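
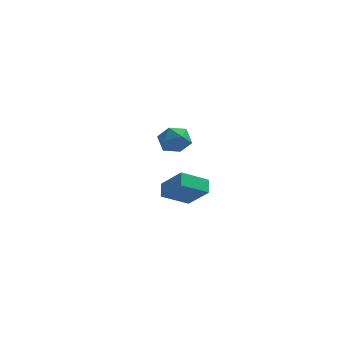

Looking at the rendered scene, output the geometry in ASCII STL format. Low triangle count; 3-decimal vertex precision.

solid 
facet normal -0.740 -0.488 0.463
outer loop
vertex 0.678 2.044 -2.858
vertex 0.522 2.796 -2.315
vertex -0.514 2.685 -4.089
endloop
endfacet
facet normal 0.166 -0.800 -0.577
outer loop
vertex 0.758 3.524 -4.885
vertex 0.678 2.044 -2.858
vertex -0.514 2.685 -4.089
endloop
endfacet
facet normal -0.740 -0.489 0.463
outer loop
vertex -0.514 2.685 -4.089
vertex 0.522 2.796 -2.315
vertex -0.671 3.436 -3.547
endloop
endfacet
facet normal -0.652 0.350 -0.673
outer loop
vertex -0.671 3.436 -3.547
vertex 0.758 3.524 -4.885
vertex -0.514 2.685 -4.089
endloop
endfacet
facet normal 0.652 -0.350 0.672
outer loop
vertex 0.678 2.044 -2.858
vertex 1.794 3.635 -3.111
vertex 0.522 2.796 -2.315
endloop
endfacet
facet normal 0.167 -0.799 -0.577
outer loop
vertex 1.951 2.884 -3.653
vertex 0.678 2.044 -2.858
vertex 0.758 3.524 -4.885
endloop
endfacet
facet normal 0.651 -0.350 0.673
outer loop
vertex 1.951 2.884 -3.653
vertex 1.794 3.635 -3.111
vertex 0.678 2.044 -2.858
endloop
endfacet
facet normal -0.167 0.800 0.577
outer loop
vertex 0.522 2.796 -2.315
vertex 1.794 3.635 -3.111
vertex -0.671 3.436 -3.547
endloop
endfacet
facet normal -0.652 0.351 -0.673
outer loop
vertex 0.602 4.276 -4.342
vertex 0.758 3.524 -4.885
vertex -0.671 3.436 -3.547
endloop
endfacet
facet normal -0.167 0.799 0.578
outer loop
vertex -0.671 3.436 -3.547
vertex 1.794 3.635 -3.111
vertex 0.602 4.276 -4.342
endloop
endfacet
facet normal 0.740 0.488 -0.463
outer loop
vertex 0.602 4.276 -4.342
vertex 1.951 2.884 -3.653
vertex 0.758 3.524 -4.885
endloop
endfacet
facet normal 0.740 0.488 -0.462
outer loop
vertex 1.794 3.635 -3.111
vertex 1.951 2.884 -3.653
vertex 0.602 4.276 -4.342
endloop
endfacet
facet normal 0.348 -0.131 0.929
outer loop
vertex 1.903 -2.637 3.178
vertex 1.171 -3.106 3.386
vertex 1.891 -3.522 3.058
endloop
endfacet
facet normal 0.884 -0.074 0.461
outer loop
vertex 1.903 -2.637 3.178
vertex 1.891 -3.522 3.058
vertex 2.258 -2.992 2.439
endloop
endfacet
facet normal 0.822 0.554 0.129
outer loop
vertex 1.903 -2.637 3.178
vertex 2.258 -2.992 2.439
vertex 1.766 -2.249 2.384
endloop
endfacet
facet normal 0.248 0.887 0.390
outer loop
vertex 1.903 -2.637 3.178
vertex 1.766 -2.249 2.384
vertex 1.094 -2.319 2.97
endloop
endfacet
facet normal -0.045 0.463 0.885
outer loop
vertex 1.903 -2.637 3.178
vertex 1.094 -2.319 2.97
vertex 1.171 -3.106 3.386
endloop
endfacet
facet normal 0.807 -0.590 -0.027
outer loop
vertex 2.258 -2.992 2.439
vertex 1.891 -3.522 3.058
vertex 1.746 -3.681 2.19
endloop
endfacet
facet normal -0.061 -0.681 0.730
outer loop
vertex 1.891 -3.522 3.058
vertex 1.171 -3.106 3.386
vertex 1.074 -3.751 2.776
endloop
endfacet
facet normal -0.698 0.280 0.659
outer loop
vertex 1.171 -3.106 3.386
vertex 1.094 -2.319 2.97
vertex 0.582 -3.008 2.721
endloop
endfacet
facet normal -0.222 0.965 -0.140
outer loop
vertex 1.094 -2.319 2.97
vertex 1.766 -2.249 2.384
vertex 0.949 -2.478 2.102
endloop
endfacet
facet normal 0.707 0.427 -0.564
outer loop
vertex 1.766 -2.249 2.384
vertex 2.258 -2.992 2.439
vertex 1.669 -2.894 1.774
endloop
endfacet
facet normal -0.248 -0.887 -0.390
outer loop
vertex 0.937 -3.363 1.982
vertex 1.746 -3.681 2.19
vertex 1.074 -3.751 2.776
endloop
endfacet
facet normal -0.822 -0.554 -0.129
outer loop
vertex 0.937 -3.363 1.982
vertex 1.074 -3.751 2.776
vertex 0.582 -3.008 2.721
endloop
endfacet
facet normal -0.884 0.074 -0.461
outer loop
vertex 0.937 -3.363 1.982
vertex 0.582 -3.008 2.721
vertex 0.949 -2.478 2.102
endloop
endfacet
facet normal -0.348 0.131 -0.929
outer loop
vertex 0.937 -3.363 1.982
vertex 0.949 -2.478 2.102
vertex 1.669 -2.894 1.774
endloop
endfacet
facet normal 0.045 -0.463 -0.885
outer loop
vertex 0.937 -3.363 1.982
vertex 1.669 -2.894 1.774
vertex 1.746 -3.681 2.19
endloop
endfacet
facet normal 0.222 -0.965 0.140
outer loop
vertex 1.074 -3.751 2.776
vertex 1.746 -3.681 2.19
vertex 1.891 -3.522 3.058
endloop
endfacet
facet normal -0.707 -0.427 0.564
outer loop
vertex 0.582 -3.008 2.721
vertex 1.074 -3.751 2.776
vertex 1.171 -3.106 3.386
endloop
endfacet
facet normal -0.807 0.590 0.027
outer loop
vertex 0.949 -2.478 2.102
vertex 0.582 -3.008 2.721
vertex 1.094 -2.319 2.97
endloop
endfacet
facet normal 0.061 0.681 -0.730
outer loop
vertex 1.669 -2.894 1.774
vertex 0.949 -2.478 2.102
vertex 1.766 -2.249 2.384
endloop
endfacet
facet normal 0.698 -0.280 -0.659
outer loop
vertex 1.746 -3.681 2.19
vertex 1.669 -2.894 1.774
vertex 2.258 -2.992 2.439
endloop
endfacet

endsolid


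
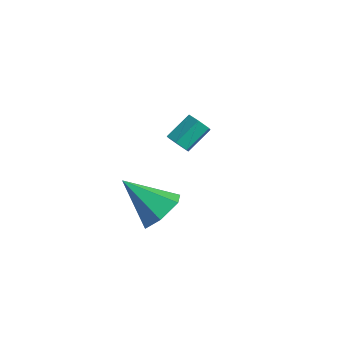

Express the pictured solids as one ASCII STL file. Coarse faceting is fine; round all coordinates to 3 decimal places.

solid 
facet normal -0.067 -0.802 -0.593
outer loop
vertex -0.585 1.862 -4.415
vertex -0.895 1.595 -4.019
vertex -1.153 1.911 -4.417
endloop
endfacet
facet normal 0.054 0.591 -0.805
outer loop
vertex -0.585 1.862 -4.415
vertex -1.153 1.911 -4.417
vertex -0.495 2.912 -3.638
endloop
endfacet
facet normal 0.053 0.591 -0.805
outer loop
vertex -0.495 2.912 -3.638
vertex -1.153 1.911 -4.417
vertex -1.063 2.962 -3.639
endloop
endfacet
facet normal 0.070 0.802 0.594
outer loop
vertex -0.495 2.912 -3.638
vertex -1.063 2.962 -3.639
vertex -0.805 2.645 -3.241
endloop
endfacet
facet normal -0.068 -0.802 -0.593
outer loop
vertex -1.153 1.911 -4.417
vertex -0.895 1.595 -4.019
vertex -1.463 1.644 -4.02
endloop
endfacet
facet normal -0.836 0.371 -0.404
outer loop
vertex -1.153 1.911 -4.417
vertex -1.463 1.644 -4.02
vertex -1.063 2.962 -3.639
endloop
endfacet
facet normal -0.836 0.371 -0.404
outer loop
vertex -1.063 2.962 -3.639
vertex -1.463 1.644 -4.02
vertex -1.373 2.695 -3.242
endloop
endfacet
facet normal 0.070 0.802 0.594
outer loop
vertex -1.063 2.962 -3.639
vertex -1.373 2.695 -3.242
vertex -0.805 2.645 -3.241
endloop
endfacet
facet normal -0.068 -0.802 -0.593
outer loop
vertex -1.463 1.644 -4.02
vertex -0.895 1.595 -4.019
vertex -1.205 1.328 -3.622
endloop
endfacet
facet normal -0.889 -0.221 0.401
outer loop
vertex -1.463 1.644 -4.02
vertex -1.205 1.328 -3.622
vertex -1.373 2.695 -3.242
endloop
endfacet
facet normal -0.889 -0.221 0.401
outer loop
vertex -1.373 2.695 -3.242
vertex -1.205 1.328 -3.622
vertex -1.115 2.378 -2.845
endloop
endfacet
facet normal 0.069 0.801 0.595
outer loop
vertex -1.373 2.695 -3.242
vertex -1.115 2.378 -2.845
vertex -0.805 2.645 -3.241
endloop
endfacet
facet normal -0.070 -0.802 -0.594
outer loop
vertex -1.205 1.328 -3.622
vertex -0.895 1.595 -4.019
vertex -0.637 1.278 -3.621
endloop
endfacet
facet normal -0.053 -0.591 0.805
outer loop
vertex -1.205 1.328 -3.622
vertex -0.637 1.278 -3.621
vertex -1.115 2.378 -2.845
endloop
endfacet
facet normal -0.054 -0.591 0.805
outer loop
vertex -1.115 2.378 -2.845
vertex -0.637 1.278 -3.621
vertex -0.547 2.329 -2.843
endloop
endfacet
facet normal 0.067 0.802 0.593
outer loop
vertex -1.115 2.378 -2.845
vertex -0.547 2.329 -2.843
vertex -0.805 2.645 -3.241
endloop
endfacet
facet normal -0.070 -0.802 -0.594
outer loop
vertex -0.637 1.278 -3.621
vertex -0.895 1.595 -4.019
vertex -0.327 1.545 -4.018
endloop
endfacet
facet normal 0.836 -0.371 0.404
outer loop
vertex -0.637 1.278 -3.621
vertex -0.327 1.545 -4.018
vertex -0.547 2.329 -2.843
endloop
endfacet
facet normal 0.836 -0.371 0.404
outer loop
vertex -0.547 2.329 -2.843
vertex -0.327 1.545 -4.018
vertex -0.237 2.596 -3.24
endloop
endfacet
facet normal 0.068 0.802 0.593
outer loop
vertex -0.547 2.329 -2.843
vertex -0.237 2.596 -3.24
vertex -0.805 2.645 -3.241
endloop
endfacet
facet normal -0.069 -0.801 -0.595
outer loop
vertex -0.327 1.545 -4.018
vertex -0.895 1.595 -4.019
vertex -0.585 1.862 -4.415
endloop
endfacet
facet normal 0.889 0.221 -0.401
outer loop
vertex -0.327 1.545 -4.018
vertex -0.585 1.862 -4.415
vertex -0.237 2.596 -3.24
endloop
endfacet
facet normal 0.889 0.221 -0.401
outer loop
vertex -0.237 2.596 -3.24
vertex -0.585 1.862 -4.415
vertex -0.495 2.912 -3.638
endloop
endfacet
facet normal 0.068 0.802 0.593
outer loop
vertex -0.237 2.596 -3.24
vertex -0.495 2.912 -3.638
vertex -0.805 2.645 -3.241
endloop
endfacet
facet normal 0.690 0.345 -0.636
outer loop
vertex 3.199 -2.069 -2.901
vertex 2.623 -2.279 -3.64
vertex 2.575 -1.415 -3.224
endloop
endfacet
facet normal 0.026 0.462 0.886
outer loop
vertex 3.199 -2.069 -2.901
vertex 2.575 -1.415 -3.224
vertex 1.257 -2.961 -2.38
endloop
endfacet
facet normal 0.690 0.345 -0.636
outer loop
vertex 2.575 -1.415 -3.224
vertex 2.623 -2.279 -3.64
vertex 1.999 -1.625 -3.963
endloop
endfacet
facet normal -0.640 0.708 0.298
outer loop
vertex 2.575 -1.415 -3.224
vertex 1.999 -1.625 -3.963
vertex 1.257 -2.961 -2.38
endloop
endfacet
facet normal 0.690 0.345 -0.636
outer loop
vertex 1.999 -1.625 -3.963
vertex 2.623 -2.279 -3.64
vertex 2.047 -2.489 -4.379
endloop
endfacet
facet normal -0.933 0.113 -0.342
outer loop
vertex 1.999 -1.625 -3.963
vertex 2.047 -2.489 -4.379
vertex 1.257 -2.961 -2.38
endloop
endfacet
facet normal 0.690 0.345 -0.636
outer loop
vertex 2.047 -2.489 -4.379
vertex 2.623 -2.279 -3.64
vertex 2.672 -3.143 -4.055
endloop
endfacet
facet normal -0.559 -0.730 -0.393
outer loop
vertex 2.047 -2.489 -4.379
vertex 2.672 -3.143 -4.055
vertex 1.257 -2.961 -2.38
endloop
endfacet
facet normal 0.690 0.345 -0.637
outer loop
vertex 2.672 -3.143 -4.055
vertex 2.623 -2.279 -3.64
vertex 3.248 -2.933 -3.317
endloop
endfacet
facet normal 0.106 -0.975 0.195
outer loop
vertex 2.672 -3.143 -4.055
vertex 3.248 -2.933 -3.317
vertex 1.257 -2.961 -2.38
endloop
endfacet
facet normal 0.690 0.345 -0.636
outer loop
vertex 3.248 -2.933 -3.317
vertex 2.623 -2.279 -3.64
vertex 3.199 -2.069 -2.901
endloop
endfacet
facet normal 0.398 -0.379 0.835
outer loop
vertex 3.248 -2.933 -3.317
vertex 3.199 -2.069 -2.901
vertex 1.257 -2.961 -2.38
endloop
endfacet

endsolid


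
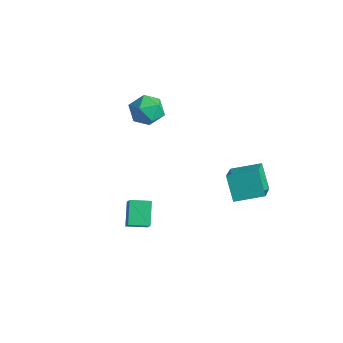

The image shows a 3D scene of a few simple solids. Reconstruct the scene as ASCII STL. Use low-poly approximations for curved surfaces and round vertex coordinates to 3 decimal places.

solid 
facet normal -0.568 0.339 -0.750
outer loop
vertex 0.218 -1.672 0.412
vertex 0.822 -0.894 0.306
vertex 0.937 -2.345 -0.436
endloop
endfacet
facet normal -0.609 -0.786 0.107
outer loop
vertex 1.778 -2.846 0.674
vertex 0.218 -1.672 0.412
vertex 0.937 -2.345 -0.436
endloop
endfacet
facet normal -0.568 0.338 -0.750
outer loop
vertex 0.937 -2.345 -0.436
vertex 0.822 -0.894 0.306
vertex 1.54 -1.567 -0.542
endloop
endfacet
facet normal 0.553 -0.518 -0.653
outer loop
vertex 1.54 -1.567 -0.542
vertex 1.778 -2.846 0.674
vertex 0.937 -2.345 -0.436
endloop
endfacet
facet normal -0.553 0.518 0.653
outer loop
vertex 0.218 -1.672 0.412
vertex 1.663 -1.395 1.416
vertex 0.822 -0.894 0.306
endloop
endfacet
facet normal -0.609 -0.786 0.108
outer loop
vertex 1.06 -2.173 1.522
vertex 0.218 -1.672 0.412
vertex 1.778 -2.846 0.674
endloop
endfacet
facet normal -0.553 0.518 0.653
outer loop
vertex 1.06 -2.173 1.522
vertex 1.663 -1.395 1.416
vertex 0.218 -1.672 0.412
endloop
endfacet
facet normal 0.610 0.785 -0.107
outer loop
vertex 0.822 -0.894 0.306
vertex 1.663 -1.395 1.416
vertex 1.54 -1.567 -0.542
endloop
endfacet
facet normal 0.553 -0.518 -0.653
outer loop
vertex 2.382 -2.068 0.568
vertex 1.778 -2.846 0.674
vertex 1.54 -1.567 -0.542
endloop
endfacet
facet normal 0.609 0.786 -0.107
outer loop
vertex 1.54 -1.567 -0.542
vertex 1.663 -1.395 1.416
vertex 2.382 -2.068 0.568
endloop
endfacet
facet normal 0.568 -0.339 0.750
outer loop
vertex 2.382 -2.068 0.568
vertex 1.06 -2.173 1.522
vertex 1.778 -2.846 0.674
endloop
endfacet
facet normal 0.568 -0.338 0.750
outer loop
vertex 1.663 -1.395 1.416
vertex 1.06 -2.173 1.522
vertex 2.382 -2.068 0.568
endloop
endfacet
facet normal -0.551 0.625 -0.553
outer loop
vertex 1.753 3.213 0.97
vertex 2.649 4.341 1.352
vertex 2.581 2.941 -0.164
endloop
endfacet
facet normal -0.601 -0.757 -0.257
outer loop
vertex 3.711 1.659 0.968
vertex 1.753 3.213 0.97
vertex 2.581 2.941 -0.164
endloop
endfacet
facet normal -0.552 0.625 -0.552
outer loop
vertex 2.581 2.941 -0.164
vertex 2.649 4.341 1.352
vertex 3.476 4.069 0.218
endloop
endfacet
facet normal 0.579 -0.190 -0.793
outer loop
vertex 3.476 4.069 0.218
vertex 3.711 1.659 0.968
vertex 2.581 2.941 -0.164
endloop
endfacet
facet normal -0.578 0.191 0.793
outer loop
vertex 1.753 3.213 0.97
vertex 3.779 3.059 2.484
vertex 2.649 4.341 1.352
endloop
endfacet
facet normal -0.601 -0.757 -0.257
outer loop
vertex 2.884 1.931 2.102
vertex 1.753 3.213 0.97
vertex 3.711 1.659 0.968
endloop
endfacet
facet normal -0.578 0.190 0.793
outer loop
vertex 2.884 1.931 2.102
vertex 3.779 3.059 2.484
vertex 1.753 3.213 0.97
endloop
endfacet
facet normal 0.601 0.757 0.257
outer loop
vertex 2.649 4.341 1.352
vertex 3.779 3.059 2.484
vertex 3.476 4.069 0.218
endloop
endfacet
facet normal 0.578 -0.191 -0.793
outer loop
vertex 4.607 2.787 1.35
vertex 3.711 1.659 0.968
vertex 3.476 4.069 0.218
endloop
endfacet
facet normal 0.601 0.757 0.257
outer loop
vertex 3.476 4.069 0.218
vertex 3.779 3.059 2.484
vertex 4.607 2.787 1.35
endloop
endfacet
facet normal 0.552 -0.625 0.552
outer loop
vertex 4.607 2.787 1.35
vertex 2.884 1.931 2.102
vertex 3.711 1.659 0.968
endloop
endfacet
facet normal 0.552 -0.625 0.553
outer loop
vertex 3.779 3.059 2.484
vertex 2.884 1.931 2.102
vertex 4.607 2.787 1.35
endloop
endfacet
facet normal -0.524 0.843 -0.124
outer loop
vertex -2.412 2.092 3.003
vertex -3.012 1.817 3.666
vertex -2.257 2.32 3.897
endloop
endfacet
facet normal 0.167 0.948 -0.271
outer loop
vertex -2.412 2.092 3.003
vertex -2.257 2.32 3.897
vertex -1.547 2.04 3.356
endloop
endfacet
facet normal 0.353 0.498 -0.792
outer loop
vertex -2.412 2.092 3.003
vertex -1.547 2.04 3.356
vertex -1.862 1.365 2.791
endloop
endfacet
facet normal -0.222 0.115 -0.968
outer loop
vertex -2.412 2.092 3.003
vertex -1.862 1.365 2.791
vertex -2.768 1.227 2.982
endloop
endfacet
facet normal -0.764 0.328 -0.555
outer loop
vertex -2.412 2.092 3.003
vertex -2.768 1.227 2.982
vertex -3.012 1.817 3.666
endloop
endfacet
facet normal 0.544 0.779 0.311
outer loop
vertex -1.547 2.04 3.356
vertex -2.257 2.32 3.897
vertex -1.612 1.733 4.238
endloop
endfacet
facet normal -0.573 0.609 0.548
outer loop
vertex -2.257 2.32 3.897
vertex -3.012 1.817 3.666
vertex -2.518 1.595 4.429
endloop
endfacet
facet normal -0.963 -0.225 -0.149
outer loop
vertex -3.012 1.817 3.666
vertex -2.768 1.227 2.982
vertex -2.833 0.92 3.864
endloop
endfacet
facet normal -0.086 -0.569 -0.818
outer loop
vertex -2.768 1.227 2.982
vertex -1.862 1.365 2.791
vertex -2.123 0.64 3.323
endloop
endfacet
facet normal 0.845 0.051 -0.532
outer loop
vertex -1.862 1.365 2.791
vertex -1.547 2.04 3.356
vertex -1.368 1.143 3.554
endloop
endfacet
facet normal 0.222 -0.115 0.968
outer loop
vertex -1.968 0.868 4.217
vertex -1.612 1.733 4.238
vertex -2.518 1.595 4.429
endloop
endfacet
facet normal -0.353 -0.498 0.792
outer loop
vertex -1.968 0.868 4.217
vertex -2.518 1.595 4.429
vertex -2.833 0.92 3.864
endloop
endfacet
facet normal -0.167 -0.948 0.271
outer loop
vertex -1.968 0.868 4.217
vertex -2.833 0.92 3.864
vertex -2.123 0.64 3.323
endloop
endfacet
facet normal 0.524 -0.843 0.124
outer loop
vertex -1.968 0.868 4.217
vertex -2.123 0.64 3.323
vertex -1.368 1.143 3.554
endloop
endfacet
facet normal 0.764 -0.328 0.555
outer loop
vertex -1.968 0.868 4.217
vertex -1.368 1.143 3.554
vertex -1.612 1.733 4.238
endloop
endfacet
facet normal 0.086 0.569 0.818
outer loop
vertex -2.518 1.595 4.429
vertex -1.612 1.733 4.238
vertex -2.257 2.32 3.897
endloop
endfacet
facet normal -0.845 -0.051 0.532
outer loop
vertex -2.833 0.92 3.864
vertex -2.518 1.595 4.429
vertex -3.012 1.817 3.666
endloop
endfacet
facet normal -0.544 -0.779 -0.311
outer loop
vertex -2.123 0.64 3.323
vertex -2.833 0.92 3.864
vertex -2.768 1.227 2.982
endloop
endfacet
facet normal 0.573 -0.609 -0.548
outer loop
vertex -1.368 1.143 3.554
vertex -2.123 0.64 3.323
vertex -1.862 1.365 2.791
endloop
endfacet
facet normal 0.963 0.225 0.149
outer loop
vertex -1.612 1.733 4.238
vertex -1.368 1.143 3.554
vertex -1.547 2.04 3.356
endloop
endfacet

endsolid


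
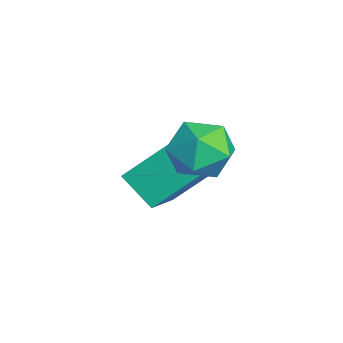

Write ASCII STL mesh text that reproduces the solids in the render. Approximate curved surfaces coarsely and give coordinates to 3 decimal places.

solid 
facet normal -0.594 -0.545 0.592
outer loop
vertex -2.188 1.599 -2.658
vertex -2.24 3.073 -1.352
vertex -3.949 2.427 -3.662
endloop
endfacet
facet normal 0.026 -0.748 -0.663
outer loop
vertex -3.1 3.207 -4.508
vertex -2.188 1.599 -2.658
vertex -3.949 2.427 -3.662
endloop
endfacet
facet normal -0.594 -0.545 0.592
outer loop
vertex -3.949 2.427 -3.662
vertex -2.24 3.073 -1.352
vertex -4.001 3.901 -2.356
endloop
endfacet
facet normal -0.804 0.378 -0.459
outer loop
vertex -4.001 3.901 -2.356
vertex -3.1 3.207 -4.508
vertex -3.949 2.427 -3.662
endloop
endfacet
facet normal 0.804 -0.378 0.459
outer loop
vertex -2.188 1.599 -2.658
vertex -1.391 3.853 -2.198
vertex -2.24 3.073 -1.352
endloop
endfacet
facet normal 0.026 -0.748 -0.663
outer loop
vertex -1.339 2.379 -3.504
vertex -2.188 1.599 -2.658
vertex -3.1 3.207 -4.508
endloop
endfacet
facet normal 0.804 -0.378 0.459
outer loop
vertex -1.339 2.379 -3.504
vertex -1.391 3.853 -2.198
vertex -2.188 1.599 -2.658
endloop
endfacet
facet normal -0.026 0.748 0.663
outer loop
vertex -2.24 3.073 -1.352
vertex -1.391 3.853 -2.198
vertex -4.001 3.901 -2.356
endloop
endfacet
facet normal -0.804 0.378 -0.459
outer loop
vertex -3.152 4.681 -3.202
vertex -3.1 3.207 -4.508
vertex -4.001 3.901 -2.356
endloop
endfacet
facet normal -0.026 0.748 0.663
outer loop
vertex -4.001 3.901 -2.356
vertex -1.391 3.853 -2.198
vertex -3.152 4.681 -3.202
endloop
endfacet
facet normal 0.594 0.545 -0.592
outer loop
vertex -3.152 4.681 -3.202
vertex -1.339 2.379 -3.504
vertex -3.1 3.207 -4.508
endloop
endfacet
facet normal 0.594 0.545 -0.592
outer loop
vertex -1.391 3.853 -2.198
vertex -1.339 2.379 -3.504
vertex -3.152 4.681 -3.202
endloop
endfacet
facet normal 0.412 0.836 -0.362
outer loop
vertex -0.085 4.069 -1.424
vertex -0.786 4.68 -0.809
vertex 0.201 4.375 -0.391
endloop
endfacet
facet normal 0.889 0.308 -0.338
outer loop
vertex -0.085 4.069 -1.424
vertex 0.201 4.375 -0.391
vertex 0.423 3.343 -0.748
endloop
endfacet
facet normal 0.640 -0.233 -0.732
outer loop
vertex -0.085 4.069 -1.424
vertex 0.423 3.343 -0.748
vertex -0.428 3.009 -1.386
endloop
endfacet
facet normal 0.009 -0.039 -0.999
outer loop
vertex -0.085 4.069 -1.424
vertex -0.428 3.009 -1.386
vertex -1.175 3.835 -1.425
endloop
endfacet
facet normal -0.133 0.623 -0.771
outer loop
vertex -0.085 4.069 -1.424
vertex -1.175 3.835 -1.425
vertex -0.786 4.68 -0.809
endloop
endfacet
facet normal 0.937 0.084 0.339
outer loop
vertex 0.423 3.343 -0.748
vertex 0.201 4.375 -0.391
vertex 0.035 3.505 0.285
endloop
endfacet
facet normal 0.164 0.940 0.299
outer loop
vertex 0.201 4.375 -0.391
vertex -0.786 4.68 -0.809
vertex -0.712 4.331 0.246
endloop
endfacet
facet normal -0.717 0.595 -0.363
outer loop
vertex -0.786 4.68 -0.809
vertex -1.175 3.835 -1.425
vertex -1.563 3.997 -0.392
endloop
endfacet
facet normal -0.488 -0.476 -0.732
outer loop
vertex -1.175 3.835 -1.425
vertex -0.428 3.009 -1.386
vertex -1.341 2.965 -0.749
endloop
endfacet
facet normal 0.534 -0.791 -0.299
outer loop
vertex -0.428 3.009 -1.386
vertex 0.423 3.343 -0.748
vertex -0.354 2.66 -0.331
endloop
endfacet
facet normal -0.009 0.039 0.999
outer loop
vertex -1.055 3.271 0.284
vertex 0.035 3.505 0.285
vertex -0.712 4.331 0.246
endloop
endfacet
facet normal -0.640 0.233 0.732
outer loop
vertex -1.055 3.271 0.284
vertex -0.712 4.331 0.246
vertex -1.563 3.997 -0.392
endloop
endfacet
facet normal -0.889 -0.308 0.338
outer loop
vertex -1.055 3.271 0.284
vertex -1.563 3.997 -0.392
vertex -1.341 2.965 -0.749
endloop
endfacet
facet normal -0.412 -0.836 0.362
outer loop
vertex -1.055 3.271 0.284
vertex -1.341 2.965 -0.749
vertex -0.354 2.66 -0.331
endloop
endfacet
facet normal 0.133 -0.623 0.771
outer loop
vertex -1.055 3.271 0.284
vertex -0.354 2.66 -0.331
vertex 0.035 3.505 0.285
endloop
endfacet
facet normal 0.488 0.476 0.732
outer loop
vertex -0.712 4.331 0.246
vertex 0.035 3.505 0.285
vertex 0.201 4.375 -0.391
endloop
endfacet
facet normal -0.534 0.791 0.299
outer loop
vertex -1.563 3.997 -0.392
vertex -0.712 4.331 0.246
vertex -0.786 4.68 -0.809
endloop
endfacet
facet normal -0.937 -0.084 -0.339
outer loop
vertex -1.341 2.965 -0.749
vertex -1.563 3.997 -0.392
vertex -1.175 3.835 -1.425
endloop
endfacet
facet normal -0.164 -0.940 -0.299
outer loop
vertex -0.354 2.66 -0.331
vertex -1.341 2.965 -0.749
vertex -0.428 3.009 -1.386
endloop
endfacet
facet normal 0.717 -0.595 0.363
outer loop
vertex 0.035 3.505 0.285
vertex -0.354 2.66 -0.331
vertex 0.423 3.343 -0.748
endloop
endfacet

endsolid


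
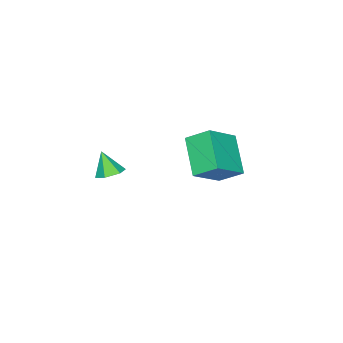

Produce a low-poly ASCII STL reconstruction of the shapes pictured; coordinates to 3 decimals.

solid 
facet normal 0.040 0.435 -0.899
outer loop
vertex 2.108 2.43 3.263
vertex 1.523 2.207 3.129
vertex 1.591 2.779 3.409
endloop
endfacet
facet normal 0.516 0.464 0.720
outer loop
vertex 2.108 2.43 3.263
vertex 1.591 2.779 3.409
vertex 1.477 1.693 4.191
endloop
endfacet
facet normal 0.038 0.436 -0.899
outer loop
vertex 1.591 2.779 3.409
vertex 1.523 2.207 3.129
vertex 1.006 2.555 3.276
endloop
endfacet
facet normal -0.383 0.566 0.730
outer loop
vertex 1.591 2.779 3.409
vertex 1.006 2.555 3.276
vertex 1.477 1.693 4.191
endloop
endfacet
facet normal 0.038 0.436 -0.899
outer loop
vertex 1.006 2.555 3.276
vertex 1.523 2.207 3.129
vertex 0.938 1.984 2.996
endloop
endfacet
facet normal -0.916 -0.084 0.393
outer loop
vertex 1.006 2.555 3.276
vertex 0.938 1.984 2.996
vertex 1.477 1.693 4.191
endloop
endfacet
facet normal 0.039 0.434 -0.900
outer loop
vertex 0.938 1.984 2.996
vertex 1.523 2.207 3.129
vertex 1.455 1.635 2.85
endloop
endfacet
facet normal -0.550 -0.834 0.045
outer loop
vertex 0.938 1.984 2.996
vertex 1.455 1.635 2.85
vertex 1.477 1.693 4.191
endloop
endfacet
facet normal 0.038 0.434 -0.900
outer loop
vertex 1.455 1.635 2.85
vertex 1.523 2.207 3.129
vertex 2.04 1.859 2.983
endloop
endfacet
facet normal 0.350 -0.936 0.035
outer loop
vertex 1.455 1.635 2.85
vertex 2.04 1.859 2.983
vertex 1.477 1.693 4.191
endloop
endfacet
facet normal 0.040 0.436 -0.899
outer loop
vertex 2.04 1.859 2.983
vertex 1.523 2.207 3.129
vertex 2.108 2.43 3.263
endloop
endfacet
facet normal 0.883 -0.287 0.372
outer loop
vertex 2.04 1.859 2.983
vertex 2.108 2.43 3.263
vertex 1.477 1.693 4.191
endloop
endfacet
facet normal -0.843 0.091 -0.530
outer loop
vertex -4.359 2.583 2.319
vertex -4.691 3.612 3.023
vertex -3.386 3.811 0.982
endloop
endfacet
facet normal 0.258 -0.798 -0.545
outer loop
vertex -1.869 3.648 1.937
vertex -4.359 2.583 2.319
vertex -3.386 3.811 0.982
endloop
endfacet
facet normal -0.843 0.091 -0.530
outer loop
vertex -3.386 3.811 0.982
vertex -4.691 3.612 3.023
vertex -3.718 4.84 1.686
endloop
endfacet
facet normal 0.473 0.596 -0.649
outer loop
vertex -3.718 4.84 1.686
vertex -1.869 3.648 1.937
vertex -3.386 3.811 0.982
endloop
endfacet
facet normal -0.473 -0.596 0.649
outer loop
vertex -4.359 2.583 2.319
vertex -3.174 3.449 3.978
vertex -4.691 3.612 3.023
endloop
endfacet
facet normal 0.258 -0.798 -0.545
outer loop
vertex -2.842 2.42 3.274
vertex -4.359 2.583 2.319
vertex -1.869 3.648 1.937
endloop
endfacet
facet normal -0.473 -0.596 0.649
outer loop
vertex -2.842 2.42 3.274
vertex -3.174 3.449 3.978
vertex -4.359 2.583 2.319
endloop
endfacet
facet normal -0.258 0.798 0.545
outer loop
vertex -4.691 3.612 3.023
vertex -3.174 3.449 3.978
vertex -3.718 4.84 1.686
endloop
endfacet
facet normal 0.473 0.596 -0.649
outer loop
vertex -2.201 4.677 2.641
vertex -1.869 3.648 1.937
vertex -3.718 4.84 1.686
endloop
endfacet
facet normal -0.258 0.798 0.545
outer loop
vertex -3.718 4.84 1.686
vertex -3.174 3.449 3.978
vertex -2.201 4.677 2.641
endloop
endfacet
facet normal 0.843 -0.091 0.530
outer loop
vertex -2.201 4.677 2.641
vertex -2.842 2.42 3.274
vertex -1.869 3.648 1.937
endloop
endfacet
facet normal 0.843 -0.091 0.530
outer loop
vertex -3.174 3.449 3.978
vertex -2.842 2.42 3.274
vertex -2.201 4.677 2.641
endloop
endfacet

endsolid


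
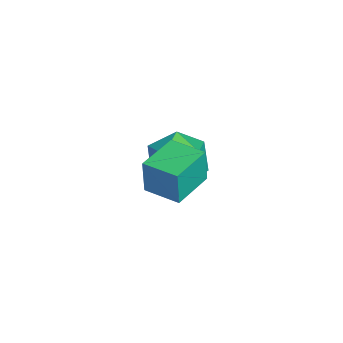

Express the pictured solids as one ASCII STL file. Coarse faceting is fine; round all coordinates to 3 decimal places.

solid 
facet normal -0.522 -0.853 -0.028
outer loop
vertex -1.014 -3.195 1.889
vertex -2.08 -2.544 1.93
vertex -1.029 -3.151 0.82
endloop
endfacet
facet normal 0.852 -0.522 -0.033
outer loop
vertex -0.48 -2.256 0.85
vertex -1.014 -3.195 1.889
vertex -1.029 -3.151 0.82
endloop
endfacet
facet normal -0.522 -0.852 -0.028
outer loop
vertex -1.029 -3.151 0.82
vertex -2.08 -2.544 1.93
vertex -2.094 -2.5 0.861
endloop
endfacet
facet normal -0.013 0.042 -0.999
outer loop
vertex -2.094 -2.5 0.861
vertex -0.48 -2.256 0.85
vertex -1.029 -3.151 0.82
endloop
endfacet
facet normal 0.013 -0.042 0.999
outer loop
vertex -1.014 -3.195 1.889
vertex -1.531 -1.649 1.96
vertex -2.08 -2.544 1.93
endloop
endfacet
facet normal 0.853 -0.521 -0.033
outer loop
vertex -0.466 -2.3 1.919
vertex -1.014 -3.195 1.889
vertex -0.48 -2.256 0.85
endloop
endfacet
facet normal 0.013 -0.042 0.999
outer loop
vertex -0.466 -2.3 1.919
vertex -1.531 -1.649 1.96
vertex -1.014 -3.195 1.889
endloop
endfacet
facet normal -0.852 0.522 0.033
outer loop
vertex -2.08 -2.544 1.93
vertex -1.531 -1.649 1.96
vertex -2.094 -2.5 0.861
endloop
endfacet
facet normal -0.013 0.041 -0.999
outer loop
vertex -1.546 -1.605 0.891
vertex -0.48 -2.256 0.85
vertex -2.094 -2.5 0.861
endloop
endfacet
facet normal -0.853 0.521 0.033
outer loop
vertex -2.094 -2.5 0.861
vertex -1.531 -1.649 1.96
vertex -1.546 -1.605 0.891
endloop
endfacet
facet normal 0.522 0.853 0.028
outer loop
vertex -1.546 -1.605 0.891
vertex -0.466 -2.3 1.919
vertex -0.48 -2.256 0.85
endloop
endfacet
facet normal 0.522 0.852 0.028
outer loop
vertex -1.531 -1.649 1.96
vertex -0.466 -2.3 1.919
vertex -1.546 -1.605 0.891
endloop
endfacet
facet normal -0.242 0.559 0.793
outer loop
vertex -4.465 -1.786 -0.187
vertex -4.257 -2.51 0.387
vertex -3.587 -1.885 0.151
endloop
endfacet
facet normal 0.008 0.965 0.262
outer loop
vertex -4.465 -1.786 -0.187
vertex -3.587 -1.885 0.151
vertex -3.721 -1.638 -0.753
endloop
endfacet
facet normal -0.407 0.859 -0.310
outer loop
vertex -4.465 -1.786 -0.187
vertex -3.721 -1.638 -0.753
vertex -4.475 -2.111 -1.075
endloop
endfacet
facet normal -0.912 0.388 -0.132
outer loop
vertex -4.465 -1.786 -0.187
vertex -4.475 -2.111 -1.075
vertex -4.806 -2.649 -0.371
endloop
endfacet
facet normal -0.810 0.203 0.550
outer loop
vertex -4.465 -1.786 -0.187
vertex -4.806 -2.649 -0.371
vertex -4.257 -2.51 0.387
endloop
endfacet
facet normal 0.666 0.739 0.103
outer loop
vertex -3.721 -1.638 -0.753
vertex -3.587 -1.885 0.151
vertex -3.054 -2.271 -0.529
endloop
endfacet
facet normal 0.262 0.082 0.962
outer loop
vertex -3.587 -1.885 0.151
vertex -4.257 -2.51 0.387
vertex -3.385 -2.809 0.175
endloop
endfacet
facet normal -0.659 -0.493 0.568
outer loop
vertex -4.257 -2.51 0.387
vertex -4.806 -2.649 -0.371
vertex -4.139 -3.282 -0.147
endloop
endfacet
facet normal -0.823 -0.194 -0.535
outer loop
vertex -4.806 -2.649 -0.371
vertex -4.475 -2.111 -1.075
vertex -4.273 -3.035 -1.051
endloop
endfacet
facet normal -0.005 0.568 -0.823
outer loop
vertex -4.475 -2.111 -1.075
vertex -3.721 -1.638 -0.753
vertex -3.603 -2.41 -1.287
endloop
endfacet
facet normal 0.912 -0.388 0.132
outer loop
vertex -3.395 -3.134 -0.713
vertex -3.054 -2.271 -0.529
vertex -3.385 -2.809 0.175
endloop
endfacet
facet normal 0.407 -0.859 0.310
outer loop
vertex -3.395 -3.134 -0.713
vertex -3.385 -2.809 0.175
vertex -4.139 -3.282 -0.147
endloop
endfacet
facet normal -0.008 -0.965 -0.262
outer loop
vertex -3.395 -3.134 -0.713
vertex -4.139 -3.282 -0.147
vertex -4.273 -3.035 -1.051
endloop
endfacet
facet normal 0.242 -0.559 -0.793
outer loop
vertex -3.395 -3.134 -0.713
vertex -4.273 -3.035 -1.051
vertex -3.603 -2.41 -1.287
endloop
endfacet
facet normal 0.810 -0.203 -0.550
outer loop
vertex -3.395 -3.134 -0.713
vertex -3.603 -2.41 -1.287
vertex -3.054 -2.271 -0.529
endloop
endfacet
facet normal 0.823 0.194 0.535
outer loop
vertex -3.385 -2.809 0.175
vertex -3.054 -2.271 -0.529
vertex -3.587 -1.885 0.151
endloop
endfacet
facet normal 0.005 -0.568 0.823
outer loop
vertex -4.139 -3.282 -0.147
vertex -3.385 -2.809 0.175
vertex -4.257 -2.51 0.387
endloop
endfacet
facet normal -0.666 -0.739 -0.103
outer loop
vertex -4.273 -3.035 -1.051
vertex -4.139 -3.282 -0.147
vertex -4.806 -2.649 -0.371
endloop
endfacet
facet normal -0.262 -0.082 -0.962
outer loop
vertex -3.603 -2.41 -1.287
vertex -4.273 -3.035 -1.051
vertex -4.475 -2.111 -1.075
endloop
endfacet
facet normal 0.659 0.493 -0.568
outer loop
vertex -3.054 -2.271 -0.529
vertex -3.603 -2.41 -1.287
vertex -3.721 -1.638 -0.753
endloop
endfacet

endsolid


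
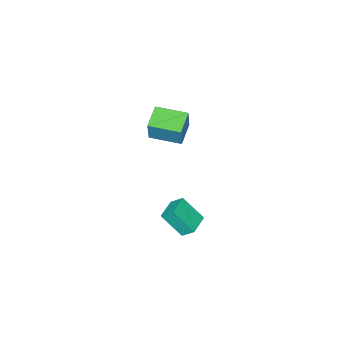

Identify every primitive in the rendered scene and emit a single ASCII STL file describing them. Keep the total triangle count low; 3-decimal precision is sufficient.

solid 
facet normal -0.517 0.854 -0.054
outer loop
vertex -2.031 -2.916 3.802
vertex -0.84 -2.223 3.352
vertex -2.392 -3.226 2.369
endloop
endfacet
facet normal -0.822 -0.478 0.310
outer loop
vertex -1.44 -4.797 2.468
vertex -2.031 -2.916 3.802
vertex -2.392 -3.226 2.369
endloop
endfacet
facet normal -0.518 0.854 -0.054
outer loop
vertex -2.392 -3.226 2.369
vertex -0.84 -2.223 3.352
vertex -1.201 -2.532 1.919
endloop
endfacet
facet normal -0.239 -0.205 -0.949
outer loop
vertex -1.201 -2.532 1.919
vertex -1.44 -4.797 2.468
vertex -2.392 -3.226 2.369
endloop
endfacet
facet normal 0.239 0.205 0.949
outer loop
vertex -2.031 -2.916 3.802
vertex 0.112 -3.794 3.451
vertex -0.84 -2.223 3.352
endloop
endfacet
facet normal -0.822 -0.478 0.310
outer loop
vertex -1.079 -4.488 3.901
vertex -2.031 -2.916 3.802
vertex -1.44 -4.797 2.468
endloop
endfacet
facet normal 0.239 0.205 0.949
outer loop
vertex -1.079 -4.488 3.901
vertex 0.112 -3.794 3.451
vertex -2.031 -2.916 3.802
endloop
endfacet
facet normal 0.822 0.478 -0.310
outer loop
vertex -0.84 -2.223 3.352
vertex 0.112 -3.794 3.451
vertex -1.201 -2.532 1.919
endloop
endfacet
facet normal -0.239 -0.205 -0.949
outer loop
vertex -0.249 -4.104 2.018
vertex -1.44 -4.797 2.468
vertex -1.201 -2.532 1.919
endloop
endfacet
facet normal 0.822 0.478 -0.310
outer loop
vertex -1.201 -2.532 1.919
vertex 0.112 -3.794 3.451
vertex -0.249 -4.104 2.018
endloop
endfacet
facet normal 0.517 -0.854 0.054
outer loop
vertex -0.249 -4.104 2.018
vertex -1.079 -4.488 3.901
vertex -1.44 -4.797 2.468
endloop
endfacet
facet normal 0.518 -0.854 0.054
outer loop
vertex 0.112 -3.794 3.451
vertex -1.079 -4.488 3.901
vertex -0.249 -4.104 2.018
endloop
endfacet
facet normal -0.919 -0.394 0.037
outer loop
vertex 3.326 2.364 3.81
vertex 2.84 3.383 2.593
vertex 3.568 1.741 3.192
endloop
endfacet
facet normal 0.292 -0.614 0.733
outer loop
vertex 4.68 2.217 3.147
vertex 3.326 2.364 3.81
vertex 3.568 1.741 3.192
endloop
endfacet
facet normal -0.918 -0.394 0.036
outer loop
vertex 3.568 1.741 3.192
vertex 2.84 3.383 2.593
vertex 3.083 2.76 1.975
endloop
endfacet
facet normal 0.266 -0.684 -0.679
outer loop
vertex 3.083 2.76 1.975
vertex 4.68 2.217 3.147
vertex 3.568 1.741 3.192
endloop
endfacet
facet normal -0.265 0.684 0.679
outer loop
vertex 3.326 2.364 3.81
vertex 3.952 3.859 2.548
vertex 2.84 3.383 2.593
endloop
endfacet
facet normal 0.293 -0.614 0.734
outer loop
vertex 4.437 2.84 3.765
vertex 3.326 2.364 3.81
vertex 4.68 2.217 3.147
endloop
endfacet
facet normal -0.266 0.684 0.679
outer loop
vertex 4.437 2.84 3.765
vertex 3.952 3.859 2.548
vertex 3.326 2.364 3.81
endloop
endfacet
facet normal -0.292 0.614 -0.734
outer loop
vertex 2.84 3.383 2.593
vertex 3.952 3.859 2.548
vertex 3.083 2.76 1.975
endloop
endfacet
facet normal 0.266 -0.684 -0.679
outer loop
vertex 4.194 3.236 1.93
vertex 4.68 2.217 3.147
vertex 3.083 2.76 1.975
endloop
endfacet
facet normal -0.293 0.614 -0.733
outer loop
vertex 3.083 2.76 1.975
vertex 3.952 3.859 2.548
vertex 4.194 3.236 1.93
endloop
endfacet
facet normal 0.918 0.394 -0.036
outer loop
vertex 4.194 3.236 1.93
vertex 4.437 2.84 3.765
vertex 4.68 2.217 3.147
endloop
endfacet
facet normal 0.919 0.393 -0.037
outer loop
vertex 3.952 3.859 2.548
vertex 4.437 2.84 3.765
vertex 4.194 3.236 1.93
endloop
endfacet

endsolid


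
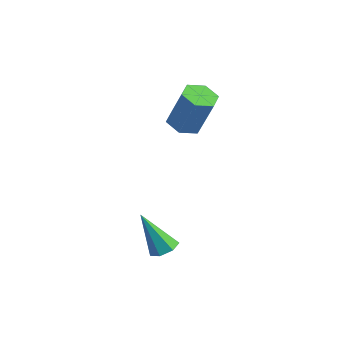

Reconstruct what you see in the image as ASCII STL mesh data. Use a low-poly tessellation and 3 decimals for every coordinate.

solid 
facet normal -0.350 -0.105 -0.931
outer loop
vertex -1.648 0.74 0.935
vertex -2.415 0.723 1.225
vertex -2.071 1.437 1.015
endloop
endfacet
facet normal 0.782 0.515 -0.352
outer loop
vertex -1.648 0.74 0.935
vertex -2.071 1.437 1.015
vertex -0.939 0.954 2.825
endloop
endfacet
facet normal 0.782 0.514 -0.352
outer loop
vertex -0.939 0.954 2.825
vertex -2.071 1.437 1.015
vertex -1.362 1.652 2.905
endloop
endfacet
facet normal 0.350 0.105 0.931
outer loop
vertex -0.939 0.954 2.825
vertex -1.362 1.652 2.905
vertex -1.705 0.937 3.115
endloop
endfacet
facet normal -0.350 -0.105 -0.931
outer loop
vertex -2.071 1.437 1.015
vertex -2.415 0.723 1.225
vertex -2.838 1.42 1.305
endloop
endfacet
facet normal -0.057 0.994 -0.092
outer loop
vertex -2.071 1.437 1.015
vertex -2.838 1.42 1.305
vertex -1.362 1.652 2.905
endloop
endfacet
facet normal -0.057 0.994 -0.092
outer loop
vertex -1.362 1.652 2.905
vertex -2.838 1.42 1.305
vertex -2.129 1.635 3.195
endloop
endfacet
facet normal 0.350 0.106 0.931
outer loop
vertex -1.362 1.652 2.905
vertex -2.129 1.635 3.195
vertex -1.705 0.937 3.115
endloop
endfacet
facet normal -0.350 -0.106 -0.931
outer loop
vertex -2.838 1.42 1.305
vertex -2.415 0.723 1.225
vertex -3.181 0.706 1.515
endloop
endfacet
facet normal -0.838 0.479 0.260
outer loop
vertex -2.838 1.42 1.305
vertex -3.181 0.706 1.515
vertex -2.129 1.635 3.195
endloop
endfacet
facet normal -0.838 0.479 0.260
outer loop
vertex -2.129 1.635 3.195
vertex -3.181 0.706 1.515
vertex -2.472 0.92 3.405
endloop
endfacet
facet normal 0.350 0.106 0.931
outer loop
vertex -2.129 1.635 3.195
vertex -2.472 0.92 3.405
vertex -1.705 0.937 3.115
endloop
endfacet
facet normal -0.350 -0.105 -0.931
outer loop
vertex -3.181 0.706 1.515
vertex -2.415 0.723 1.225
vertex -2.758 0.008 1.435
endloop
endfacet
facet normal -0.782 -0.514 0.352
outer loop
vertex -3.181 0.706 1.515
vertex -2.758 0.008 1.435
vertex -2.472 0.92 3.405
endloop
endfacet
facet normal -0.782 -0.515 0.352
outer loop
vertex -2.472 0.92 3.405
vertex -2.758 0.008 1.435
vertex -2.049 0.223 3.325
endloop
endfacet
facet normal 0.350 0.105 0.931
outer loop
vertex -2.472 0.92 3.405
vertex -2.049 0.223 3.325
vertex -1.705 0.937 3.115
endloop
endfacet
facet normal -0.350 -0.106 -0.931
outer loop
vertex -2.758 0.008 1.435
vertex -2.415 0.723 1.225
vertex -1.991 0.025 1.145
endloop
endfacet
facet normal 0.057 -0.994 0.092
outer loop
vertex -2.758 0.008 1.435
vertex -1.991 0.025 1.145
vertex -2.049 0.223 3.325
endloop
endfacet
facet normal 0.057 -0.994 0.092
outer loop
vertex -2.049 0.223 3.325
vertex -1.991 0.025 1.145
vertex -1.282 0.24 3.035
endloop
endfacet
facet normal 0.350 0.105 0.931
outer loop
vertex -2.049 0.223 3.325
vertex -1.282 0.24 3.035
vertex -1.705 0.937 3.115
endloop
endfacet
facet normal -0.350 -0.106 -0.931
outer loop
vertex -1.991 0.025 1.145
vertex -2.415 0.723 1.225
vertex -1.648 0.74 0.935
endloop
endfacet
facet normal 0.839 -0.479 -0.260
outer loop
vertex -1.991 0.025 1.145
vertex -1.648 0.74 0.935
vertex -1.282 0.24 3.035
endloop
endfacet
facet normal 0.838 -0.479 -0.260
outer loop
vertex -1.282 0.24 3.035
vertex -1.648 0.74 0.935
vertex -0.939 0.954 2.825
endloop
endfacet
facet normal 0.350 0.106 0.931
outer loop
vertex -1.282 0.24 3.035
vertex -0.939 0.954 2.825
vertex -1.705 0.937 3.115
endloop
endfacet
facet normal 0.421 0.233 -0.877
outer loop
vertex 1.086 -3.179 -2.759
vertex 0.479 -3.083 -3.025
vertex 0.875 -2.639 -2.717
endloop
endfacet
facet normal 0.678 0.210 0.704
outer loop
vertex 1.086 -3.179 -2.759
vertex 0.875 -2.639 -2.717
vertex -0.379 -3.557 -1.235
endloop
endfacet
facet normal 0.420 0.233 -0.877
outer loop
vertex 0.875 -2.639 -2.717
vertex 0.479 -3.083 -3.025
vertex 0.365 -2.434 -2.907
endloop
endfacet
facet normal 0.105 0.803 0.586
outer loop
vertex 0.875 -2.639 -2.717
vertex 0.365 -2.434 -2.907
vertex -0.379 -3.557 -1.235
endloop
endfacet
facet normal 0.421 0.233 -0.877
outer loop
vertex 0.365 -2.434 -2.907
vertex 0.479 -3.083 -3.025
vertex -0.059 -2.717 -3.186
endloop
endfacet
facet normal -0.636 0.741 0.215
outer loop
vertex 0.365 -2.434 -2.907
vertex -0.059 -2.717 -3.186
vertex -0.379 -3.557 -1.235
endloop
endfacet
facet normal 0.420 0.232 -0.877
outer loop
vertex -0.059 -2.717 -3.186
vertex 0.479 -3.083 -3.025
vertex -0.078 -3.277 -3.343
endloop
endfacet
facet normal -0.989 0.071 -0.132
outer loop
vertex -0.059 -2.717 -3.186
vertex -0.078 -3.277 -3.343
vertex -0.379 -3.557 -1.235
endloop
endfacet
facet normal 0.420 0.232 -0.877
outer loop
vertex -0.078 -3.277 -3.343
vertex 0.479 -3.083 -3.025
vertex 0.322 -3.691 -3.261
endloop
endfacet
facet normal -0.687 -0.701 -0.191
outer loop
vertex -0.078 -3.277 -3.343
vertex 0.322 -3.691 -3.261
vertex -0.379 -3.557 -1.235
endloop
endfacet
facet normal 0.421 0.232 -0.877
outer loop
vertex 0.322 -3.691 -3.261
vertex 0.479 -3.083 -3.025
vertex 0.84 -3.647 -3.001
endloop
endfacet
facet normal 0.044 -0.996 0.081
outer loop
vertex 0.322 -3.691 -3.261
vertex 0.84 -3.647 -3.001
vertex -0.379 -3.557 -1.235
endloop
endfacet
facet normal 0.421 0.232 -0.877
outer loop
vertex 0.84 -3.647 -3.001
vertex 0.479 -3.083 -3.025
vertex 1.086 -3.179 -2.759
endloop
endfacet
facet normal 0.650 -0.590 0.479
outer loop
vertex 0.84 -3.647 -3.001
vertex 1.086 -3.179 -2.759
vertex -0.379 -3.557 -1.235
endloop
endfacet

endsolid


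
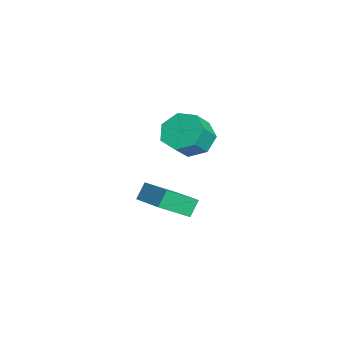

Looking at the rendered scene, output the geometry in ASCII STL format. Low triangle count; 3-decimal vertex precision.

solid 
facet normal -0.882 -0.397 -0.254
outer loop
vertex -1.132 -3.966 -3.728
vertex -1.538 -3.565 -2.943
vertex -1.501 -2.565 -4.635
endloop
endfacet
facet normal 0.419 -0.413 -0.809
outer loop
vertex 0.298 -1.755 -4.117
vertex -1.132 -3.966 -3.728
vertex -1.501 -2.565 -4.635
endloop
endfacet
facet normal -0.882 -0.397 -0.254
outer loop
vertex -1.501 -2.565 -4.635
vertex -1.538 -3.565 -2.943
vertex -1.907 -2.164 -3.851
endloop
endfacet
facet normal -0.216 0.819 -0.531
outer loop
vertex -1.907 -2.164 -3.851
vertex 0.298 -1.755 -4.117
vertex -1.501 -2.565 -4.635
endloop
endfacet
facet normal 0.216 -0.820 0.531
outer loop
vertex -1.132 -3.966 -3.728
vertex 0.261 -2.755 -2.425
vertex -1.538 -3.565 -2.943
endloop
endfacet
facet normal 0.419 -0.413 -0.808
outer loop
vertex 0.667 -3.156 -3.209
vertex -1.132 -3.966 -3.728
vertex 0.298 -1.755 -4.117
endloop
endfacet
facet normal 0.216 -0.819 0.531
outer loop
vertex 0.667 -3.156 -3.209
vertex 0.261 -2.755 -2.425
vertex -1.132 -3.966 -3.728
endloop
endfacet
facet normal -0.419 0.414 0.808
outer loop
vertex -1.538 -3.565 -2.943
vertex 0.261 -2.755 -2.425
vertex -1.907 -2.164 -3.851
endloop
endfacet
facet normal -0.216 0.820 -0.530
outer loop
vertex -0.108 -1.354 -3.332
vertex 0.298 -1.755 -4.117
vertex -1.907 -2.164 -3.851
endloop
endfacet
facet normal -0.419 0.413 0.809
outer loop
vertex -1.907 -2.164 -3.851
vertex 0.261 -2.755 -2.425
vertex -0.108 -1.354 -3.332
endloop
endfacet
facet normal 0.882 0.397 0.254
outer loop
vertex -0.108 -1.354 -3.332
vertex 0.667 -3.156 -3.209
vertex 0.298 -1.755 -4.117
endloop
endfacet
facet normal 0.882 0.397 0.254
outer loop
vertex 0.261 -2.755 -2.425
vertex 0.667 -3.156 -3.209
vertex -0.108 -1.354 -3.332
endloop
endfacet
facet normal -0.574 0.467 -0.673
outer loop
vertex 1.425 -1.159 0.497
vertex 0.593 -1.631 0.879
vertex 1.003 -0.728 1.156
endloop
endfacet
facet normal 0.669 0.741 -0.056
outer loop
vertex 1.425 -1.159 0.497
vertex 1.003 -0.728 1.156
vertex 2.159 -1.757 1.359
endloop
endfacet
facet normal 0.669 0.741 -0.057
outer loop
vertex 2.159 -1.757 1.359
vertex 1.003 -0.728 1.156
vertex 1.737 -1.325 2.018
endloop
endfacet
facet normal 0.574 -0.466 0.673
outer loop
vertex 2.159 -1.757 1.359
vertex 1.737 -1.325 2.018
vertex 1.327 -2.229 1.741
endloop
endfacet
facet normal -0.574 0.467 -0.673
outer loop
vertex 1.003 -0.728 1.156
vertex 0.593 -1.631 0.879
vertex 0.272 -0.977 1.607
endloop
endfacet
facet normal 0.048 0.840 0.541
outer loop
vertex 1.003 -0.728 1.156
vertex 0.272 -0.977 1.607
vertex 1.737 -1.325 2.018
endloop
endfacet
facet normal 0.047 0.839 0.542
outer loop
vertex 1.737 -1.325 2.018
vertex 0.272 -0.977 1.607
vertex 1.006 -1.574 2.468
endloop
endfacet
facet normal 0.573 -0.466 0.673
outer loop
vertex 1.737 -1.325 2.018
vertex 1.006 -1.574 2.468
vertex 1.327 -2.229 1.741
endloop
endfacet
facet normal -0.574 0.467 -0.673
outer loop
vertex 0.272 -0.977 1.607
vertex 0.593 -1.631 0.879
vertex -0.217 -1.719 1.509
endloop
endfacet
facet normal -0.610 0.305 0.731
outer loop
vertex 0.272 -0.977 1.607
vertex -0.217 -1.719 1.509
vertex 1.006 -1.574 2.468
endloop
endfacet
facet normal -0.610 0.306 0.731
outer loop
vertex 1.006 -1.574 2.468
vertex -0.217 -1.719 1.509
vertex 0.517 -2.316 2.371
endloop
endfacet
facet normal 0.574 -0.466 0.673
outer loop
vertex 1.006 -1.574 2.468
vertex 0.517 -2.316 2.371
vertex 1.327 -2.229 1.741
endloop
endfacet
facet normal -0.574 0.467 -0.673
outer loop
vertex -0.217 -1.719 1.509
vertex 0.593 -1.631 0.879
vertex -0.096 -2.395 0.937
endloop
endfacet
facet normal -0.808 -0.458 0.371
outer loop
vertex -0.217 -1.719 1.509
vertex -0.096 -2.395 0.937
vertex 0.517 -2.316 2.371
endloop
endfacet
facet normal -0.808 -0.458 0.371
outer loop
vertex 0.517 -2.316 2.371
vertex -0.096 -2.395 0.937
vertex 0.638 -2.992 1.799
endloop
endfacet
facet normal 0.574 -0.467 0.673
outer loop
vertex 0.517 -2.316 2.371
vertex 0.638 -2.992 1.799
vertex 1.327 -2.229 1.741
endloop
endfacet
facet normal -0.574 0.466 -0.674
outer loop
vertex -0.096 -2.395 0.937
vertex 0.593 -1.631 0.879
vertex 0.544 -2.496 0.322
endloop
endfacet
facet normal -0.397 -0.877 -0.269
outer loop
vertex -0.096 -2.395 0.937
vertex 0.544 -2.496 0.322
vertex 0.638 -2.992 1.799
endloop
endfacet
facet normal -0.398 -0.877 -0.269
outer loop
vertex 0.638 -2.992 1.799
vertex 0.544 -2.496 0.322
vertex 1.278 -3.093 1.183
endloop
endfacet
facet normal 0.574 -0.467 0.673
outer loop
vertex 0.638 -2.992 1.799
vertex 1.278 -3.093 1.183
vertex 1.327 -2.229 1.741
endloop
endfacet
facet normal -0.574 0.466 -0.673
outer loop
vertex 0.544 -2.496 0.322
vertex 0.593 -1.631 0.879
vertex 1.221 -1.946 0.126
endloop
endfacet
facet normal 0.312 -0.635 -0.706
outer loop
vertex 0.544 -2.496 0.322
vertex 1.221 -1.946 0.126
vertex 1.278 -3.093 1.183
endloop
endfacet
facet normal 0.311 -0.636 -0.707
outer loop
vertex 1.278 -3.093 1.183
vertex 1.221 -1.946 0.126
vertex 1.955 -2.544 0.987
endloop
endfacet
facet normal 0.574 -0.467 0.673
outer loop
vertex 1.278 -3.093 1.183
vertex 1.955 -2.544 0.987
vertex 1.327 -2.229 1.741
endloop
endfacet
facet normal -0.574 0.466 -0.673
outer loop
vertex 1.221 -1.946 0.126
vertex 0.593 -1.631 0.879
vertex 1.425 -1.159 0.497
endloop
endfacet
facet normal 0.786 0.085 -0.612
outer loop
vertex 1.221 -1.946 0.126
vertex 1.425 -1.159 0.497
vertex 1.955 -2.544 0.987
endloop
endfacet
facet normal 0.787 0.085 -0.611
outer loop
vertex 1.955 -2.544 0.987
vertex 1.425 -1.159 0.497
vertex 2.159 -1.757 1.359
endloop
endfacet
facet normal 0.574 -0.467 0.673
outer loop
vertex 1.955 -2.544 0.987
vertex 2.159 -1.757 1.359
vertex 1.327 -2.229 1.741
endloop
endfacet

endsolid


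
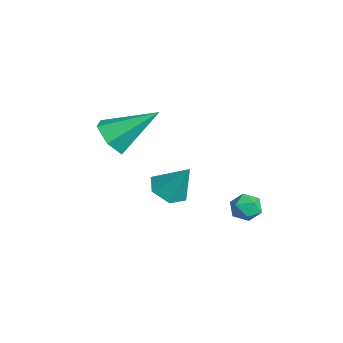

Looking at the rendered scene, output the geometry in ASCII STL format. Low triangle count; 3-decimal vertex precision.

solid 
facet normal -0.172 -0.791 -0.587
outer loop
vertex -1.497 -4.055 -1.317
vertex -2.307 -3.709 -1.546
vertex -1.569 -3.505 -2.038
endloop
endfacet
facet normal 0.982 0.185 0.043
outer loop
vertex -1.497 -4.055 -1.317
vertex -1.569 -3.505 -2.038
vertex -1.933 -1.991 -0.274
endloop
endfacet
facet normal -0.172 -0.792 -0.586
outer loop
vertex -1.569 -3.505 -2.038
vertex -2.307 -3.709 -1.546
vertex -2.379 -3.159 -2.268
endloop
endfacet
facet normal 0.456 0.720 -0.524
outer loop
vertex -1.569 -3.505 -2.038
vertex -2.379 -3.159 -2.268
vertex -1.933 -1.991 -0.274
endloop
endfacet
facet normal -0.172 -0.792 -0.586
outer loop
vertex -2.379 -3.159 -2.268
vertex -2.307 -3.709 -1.546
vertex -3.117 -3.363 -1.776
endloop
endfacet
facet normal -0.467 0.805 -0.367
outer loop
vertex -2.379 -3.159 -2.268
vertex -3.117 -3.363 -1.776
vertex -1.933 -1.991 -0.274
endloop
endfacet
facet normal -0.172 -0.792 -0.586
outer loop
vertex -3.117 -3.363 -1.776
vertex -2.307 -3.709 -1.546
vertex -3.045 -3.913 -1.054
endloop
endfacet
facet normal -0.864 0.355 0.357
outer loop
vertex -3.117 -3.363 -1.776
vertex -3.045 -3.913 -1.054
vertex -1.933 -1.991 -0.274
endloop
endfacet
facet normal -0.172 -0.791 -0.587
outer loop
vertex -3.045 -3.913 -1.054
vertex -2.307 -3.709 -1.546
vertex -2.235 -4.259 -0.825
endloop
endfacet
facet normal -0.338 -0.179 0.924
outer loop
vertex -3.045 -3.913 -1.054
vertex -2.235 -4.259 -0.825
vertex -1.933 -1.991 -0.274
endloop
endfacet
facet normal -0.172 -0.791 -0.587
outer loop
vertex -2.235 -4.259 -0.825
vertex -2.307 -3.709 -1.546
vertex -1.497 -4.055 -1.317
endloop
endfacet
facet normal 0.584 -0.264 0.767
outer loop
vertex -2.235 -4.259 -0.825
vertex -1.497 -4.055 -1.317
vertex -1.933 -1.991 -0.274
endloop
endfacet
facet normal 0.010 0.450 0.893
outer loop
vertex 2.155 0.498 -2.682
vertex 2.05 -0.067 -2.396
vertex 2.65 0.132 -2.503
endloop
endfacet
facet normal 0.431 0.793 0.430
outer loop
vertex 2.155 0.498 -2.682
vertex 2.65 0.132 -2.503
vertex 2.661 0.433 -3.069
endloop
endfacet
facet normal 0.031 0.992 -0.126
outer loop
vertex 2.155 0.498 -2.682
vertex 2.661 0.433 -3.069
vertex 2.068 0.421 -3.312
endloop
endfacet
facet normal -0.638 0.770 -0.006
outer loop
vertex 2.155 0.498 -2.682
vertex 2.068 0.421 -3.312
vertex 1.69 0.111 -2.896
endloop
endfacet
facet normal -0.650 0.436 0.623
outer loop
vertex 2.155 0.498 -2.682
vertex 1.69 0.111 -2.896
vertex 2.05 -0.067 -2.396
endloop
endfacet
facet normal 0.922 0.334 0.195
outer loop
vertex 2.661 0.433 -3.069
vertex 2.65 0.132 -2.503
vertex 2.87 -0.171 -3.024
endloop
endfacet
facet normal 0.243 -0.224 0.944
outer loop
vertex 2.65 0.132 -2.503
vertex 2.05 -0.067 -2.396
vertex 2.492 -0.481 -2.608
endloop
endfacet
facet normal -0.826 -0.248 0.506
outer loop
vertex 2.05 -0.067 -2.396
vertex 1.69 0.111 -2.896
vertex 1.899 -0.493 -2.851
endloop
endfacet
facet normal -0.806 0.296 -0.512
outer loop
vertex 1.69 0.111 -2.896
vertex 2.068 0.421 -3.312
vertex 1.91 -0.192 -3.417
endloop
endfacet
facet normal 0.275 0.655 -0.704
outer loop
vertex 2.068 0.421 -3.312
vertex 2.661 0.433 -3.069
vertex 2.51 0.007 -3.524
endloop
endfacet
facet normal 0.638 -0.770 0.006
outer loop
vertex 2.405 -0.558 -3.238
vertex 2.87 -0.171 -3.024
vertex 2.492 -0.481 -2.608
endloop
endfacet
facet normal -0.031 -0.992 0.126
outer loop
vertex 2.405 -0.558 -3.238
vertex 2.492 -0.481 -2.608
vertex 1.899 -0.493 -2.851
endloop
endfacet
facet normal -0.431 -0.793 -0.430
outer loop
vertex 2.405 -0.558 -3.238
vertex 1.899 -0.493 -2.851
vertex 1.91 -0.192 -3.417
endloop
endfacet
facet normal -0.010 -0.450 -0.893
outer loop
vertex 2.405 -0.558 -3.238
vertex 1.91 -0.192 -3.417
vertex 2.51 0.007 -3.524
endloop
endfacet
facet normal 0.650 -0.436 -0.623
outer loop
vertex 2.405 -0.558 -3.238
vertex 2.51 0.007 -3.524
vertex 2.87 -0.171 -3.024
endloop
endfacet
facet normal 0.806 -0.296 0.512
outer loop
vertex 2.492 -0.481 -2.608
vertex 2.87 -0.171 -3.024
vertex 2.65 0.132 -2.503
endloop
endfacet
facet normal -0.275 -0.655 0.704
outer loop
vertex 1.899 -0.493 -2.851
vertex 2.492 -0.481 -2.608
vertex 2.05 -0.067 -2.396
endloop
endfacet
facet normal -0.922 -0.334 -0.195
outer loop
vertex 1.91 -0.192 -3.417
vertex 1.899 -0.493 -2.851
vertex 1.69 0.111 -2.896
endloop
endfacet
facet normal -0.243 0.224 -0.944
outer loop
vertex 2.51 0.007 -3.524
vertex 1.91 -0.192 -3.417
vertex 2.068 0.421 -3.312
endloop
endfacet
facet normal 0.826 0.248 -0.506
outer loop
vertex 2.87 -0.171 -3.024
vertex 2.51 0.007 -3.524
vertex 2.661 0.433 -3.069
endloop
endfacet
facet normal -0.349 -0.422 -0.837
outer loop
vertex -0.033 -1.533 -3.879
vertex -0.457 -2.073 -3.43
vertex -0.8 -1.36 -3.646
endloop
endfacet
facet normal 0.198 0.977 -0.073
outer loop
vertex -0.033 -1.533 -3.879
vertex -0.8 -1.36 -3.646
vertex 0.077 -1.427 -2.15
endloop
endfacet
facet normal -0.348 -0.421 -0.838
outer loop
vertex -0.8 -1.36 -3.646
vertex -0.457 -2.073 -3.43
vertex -1.224 -1.901 -3.198
endloop
endfacet
facet normal -0.563 0.742 0.363
outer loop
vertex -0.8 -1.36 -3.646
vertex -1.224 -1.901 -3.198
vertex 0.077 -1.427 -2.15
endloop
endfacet
facet normal -0.348 -0.422 -0.837
outer loop
vertex -1.224 -1.901 -3.198
vertex -0.457 -2.073 -3.43
vertex -0.88 -2.613 -2.982
endloop
endfacet
facet normal -0.613 -0.057 0.788
outer loop
vertex -1.224 -1.901 -3.198
vertex -0.88 -2.613 -2.982
vertex 0.077 -1.427 -2.15
endloop
endfacet
facet normal -0.348 -0.422 -0.837
outer loop
vertex -0.88 -2.613 -2.982
vertex -0.457 -2.073 -3.43
vertex -0.113 -2.785 -3.214
endloop
endfacet
facet normal 0.096 -0.622 0.777
outer loop
vertex -0.88 -2.613 -2.982
vertex -0.113 -2.785 -3.214
vertex 0.077 -1.427 -2.15
endloop
endfacet
facet normal -0.348 -0.422 -0.837
outer loop
vertex -0.113 -2.785 -3.214
vertex -0.457 -2.073 -3.43
vertex 0.311 -2.245 -3.663
endloop
endfacet
facet normal 0.856 -0.388 0.342
outer loop
vertex -0.113 -2.785 -3.214
vertex 0.311 -2.245 -3.663
vertex 0.077 -1.427 -2.15
endloop
endfacet
facet normal -0.348 -0.422 -0.837
outer loop
vertex 0.311 -2.245 -3.663
vertex -0.457 -2.073 -3.43
vertex -0.033 -1.533 -3.879
endloop
endfacet
facet normal 0.907 0.413 -0.083
outer loop
vertex 0.311 -2.245 -3.663
vertex -0.033 -1.533 -3.879
vertex 0.077 -1.427 -2.15
endloop
endfacet

endsolid


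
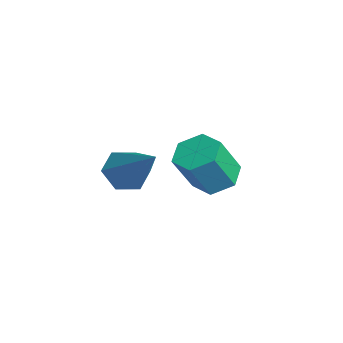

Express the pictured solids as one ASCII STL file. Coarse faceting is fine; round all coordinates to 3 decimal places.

solid 
facet normal -0.698 -0.243 -0.674
outer loop
vertex 0.102 0.063 -0.03
vertex -0.286 0.387 0.255
vertex 0.037 0.623 -0.165
endloop
endfacet
facet normal 0.884 -0.010 -0.467
outer loop
vertex 0.102 0.063 -0.03
vertex 0.037 0.623 -0.165
vertex 0.826 0.773 1.325
endloop
endfacet
facet normal -0.699 -0.242 -0.673
outer loop
vertex 0.037 0.623 -0.165
vertex -0.286 0.387 0.255
vertex -0.35 0.947 0.12
endloop
endfacet
facet normal 0.455 0.829 -0.325
outer loop
vertex 0.037 0.623 -0.165
vertex -0.35 0.947 0.12
vertex 0.826 0.773 1.325
endloop
endfacet
facet normal -0.699 -0.242 -0.673
outer loop
vertex -0.35 0.947 0.12
vertex -0.286 0.387 0.255
vertex -0.673 0.711 0.54
endloop
endfacet
facet normal -0.218 0.913 0.345
outer loop
vertex -0.35 0.947 0.12
vertex -0.673 0.711 0.54
vertex 0.826 0.773 1.325
endloop
endfacet
facet normal -0.699 -0.244 -0.672
outer loop
vertex -0.673 0.711 0.54
vertex -0.286 0.387 0.255
vertex -0.608 0.151 0.676
endloop
endfacet
facet normal -0.463 0.158 0.872
outer loop
vertex -0.673 0.711 0.54
vertex -0.608 0.151 0.676
vertex 0.826 0.773 1.325
endloop
endfacet
facet normal -0.700 -0.243 -0.672
outer loop
vertex -0.608 0.151 0.676
vertex -0.286 0.387 0.255
vertex -0.221 -0.174 0.39
endloop
endfacet
facet normal -0.034 -0.683 0.730
outer loop
vertex -0.608 0.151 0.676
vertex -0.221 -0.174 0.39
vertex 0.826 0.773 1.325
endloop
endfacet
facet normal -0.698 -0.243 -0.674
outer loop
vertex -0.221 -0.174 0.39
vertex -0.286 0.387 0.255
vertex 0.102 0.063 -0.03
endloop
endfacet
facet normal 0.640 -0.766 0.060
outer loop
vertex -0.221 -0.174 0.39
vertex 0.102 0.063 -0.03
vertex 0.826 0.773 1.325
endloop
endfacet
facet normal -0.194 0.456 -0.869
outer loop
vertex -1.591 3.254 -1.543
vertex -2.16 2.983 -1.558
vertex -2.085 3.543 -1.281
endloop
endfacet
facet normal 0.589 0.762 0.270
outer loop
vertex -1.591 3.254 -1.543
vertex -2.085 3.543 -1.281
vertex -1.352 2.688 -0.466
endloop
endfacet
facet normal 0.589 0.762 0.270
outer loop
vertex -1.352 2.688 -0.466
vertex -2.085 3.543 -1.281
vertex -1.846 2.977 -0.204
endloop
endfacet
facet normal 0.193 -0.457 0.868
outer loop
vertex -1.352 2.688 -0.466
vertex -1.846 2.977 -0.204
vertex -1.92 2.417 -0.482
endloop
endfacet
facet normal -0.193 0.456 -0.869
outer loop
vertex -2.085 3.543 -1.281
vertex -2.16 2.983 -1.558
vertex -2.654 3.273 -1.296
endloop
endfacet
facet normal -0.383 0.780 0.495
outer loop
vertex -2.085 3.543 -1.281
vertex -2.654 3.273 -1.296
vertex -1.846 2.977 -0.204
endloop
endfacet
facet normal -0.384 0.780 0.495
outer loop
vertex -1.846 2.977 -0.204
vertex -2.654 3.273 -1.296
vertex -2.414 2.707 -0.219
endloop
endfacet
facet normal 0.194 -0.457 0.868
outer loop
vertex -1.846 2.977 -0.204
vertex -2.414 2.707 -0.219
vertex -1.92 2.417 -0.482
endloop
endfacet
facet normal -0.193 0.456 -0.869
outer loop
vertex -2.654 3.273 -1.296
vertex -2.16 2.983 -1.558
vertex -2.728 2.712 -1.574
endloop
endfacet
facet normal -0.974 0.017 0.226
outer loop
vertex -2.654 3.273 -1.296
vertex -2.728 2.712 -1.574
vertex -2.414 2.707 -0.219
endloop
endfacet
facet normal -0.974 0.018 0.226
outer loop
vertex -2.414 2.707 -0.219
vertex -2.728 2.712 -1.574
vertex -2.489 2.146 -0.497
endloop
endfacet
facet normal 0.194 -0.456 0.868
outer loop
vertex -2.414 2.707 -0.219
vertex -2.489 2.146 -0.497
vertex -1.92 2.417 -0.482
endloop
endfacet
facet normal -0.193 0.457 -0.868
outer loop
vertex -2.728 2.712 -1.574
vertex -2.16 2.983 -1.558
vertex -2.234 2.423 -1.836
endloop
endfacet
facet normal -0.589 -0.762 -0.270
outer loop
vertex -2.728 2.712 -1.574
vertex -2.234 2.423 -1.836
vertex -2.489 2.146 -0.497
endloop
endfacet
facet normal -0.589 -0.762 -0.270
outer loop
vertex -2.489 2.146 -0.497
vertex -2.234 2.423 -1.836
vertex -1.995 1.857 -0.759
endloop
endfacet
facet normal 0.194 -0.456 0.869
outer loop
vertex -2.489 2.146 -0.497
vertex -1.995 1.857 -0.759
vertex -1.92 2.417 -0.482
endloop
endfacet
facet normal -0.194 0.457 -0.868
outer loop
vertex -2.234 2.423 -1.836
vertex -2.16 2.983 -1.558
vertex -1.666 2.693 -1.821
endloop
endfacet
facet normal 0.384 -0.780 -0.495
outer loop
vertex -2.234 2.423 -1.836
vertex -1.666 2.693 -1.821
vertex -1.995 1.857 -0.759
endloop
endfacet
facet normal 0.383 -0.780 -0.495
outer loop
vertex -1.995 1.857 -0.759
vertex -1.666 2.693 -1.821
vertex -1.426 2.127 -0.744
endloop
endfacet
facet normal 0.193 -0.456 0.869
outer loop
vertex -1.995 1.857 -0.759
vertex -1.426 2.127 -0.744
vertex -1.92 2.417 -0.482
endloop
endfacet
facet normal -0.194 0.456 -0.868
outer loop
vertex -1.666 2.693 -1.821
vertex -2.16 2.983 -1.558
vertex -1.591 3.254 -1.543
endloop
endfacet
facet normal 0.974 -0.018 -0.226
outer loop
vertex -1.666 2.693 -1.821
vertex -1.591 3.254 -1.543
vertex -1.426 2.127 -0.744
endloop
endfacet
facet normal 0.974 -0.017 -0.225
outer loop
vertex -1.426 2.127 -0.744
vertex -1.591 3.254 -1.543
vertex -1.352 2.688 -0.466
endloop
endfacet
facet normal 0.193 -0.456 0.869
outer loop
vertex -1.426 2.127 -0.744
vertex -1.352 2.688 -0.466
vertex -1.92 2.417 -0.482
endloop
endfacet

endsolid


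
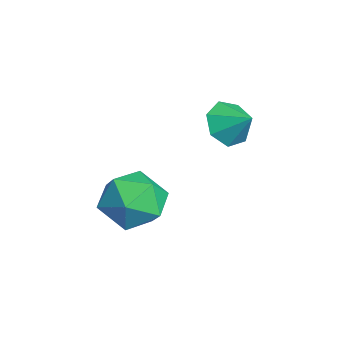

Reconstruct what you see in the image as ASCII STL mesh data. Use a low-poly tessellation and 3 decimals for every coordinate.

solid 
facet normal -0.630 -0.535 -0.563
outer loop
vertex 1.988 2.372 0.811
vertex 1.331 2.495 1.429
vertex 1.536 3.011 0.709
endloop
endfacet
facet normal 0.794 0.508 -0.334
outer loop
vertex 1.988 2.372 0.811
vertex 1.536 3.011 0.709
vertex 2.049 3.105 2.071
endloop
endfacet
facet normal -0.629 -0.536 -0.563
outer loop
vertex 1.536 3.011 0.709
vertex 1.331 2.495 1.429
vertex 0.93 3.261 1.148
endloop
endfacet
facet normal 0.270 0.948 -0.167
outer loop
vertex 1.536 3.011 0.709
vertex 0.93 3.261 1.148
vertex 2.049 3.105 2.071
endloop
endfacet
facet normal -0.629 -0.536 -0.563
outer loop
vertex 0.93 3.261 1.148
vertex 1.331 2.495 1.429
vertex 0.626 2.934 1.799
endloop
endfacet
facet normal -0.181 0.910 0.373
outer loop
vertex 0.93 3.261 1.148
vertex 0.626 2.934 1.799
vertex 2.049 3.105 2.071
endloop
endfacet
facet normal -0.629 -0.536 -0.563
outer loop
vertex 0.626 2.934 1.799
vertex 1.331 2.495 1.429
vertex 0.853 2.276 2.172
endloop
endfacet
facet normal -0.219 0.423 0.879
outer loop
vertex 0.626 2.934 1.799
vertex 0.853 2.276 2.172
vertex 2.049 3.105 2.071
endloop
endfacet
facet normal -0.629 -0.536 -0.563
outer loop
vertex 0.853 2.276 2.172
vertex 1.331 2.495 1.429
vertex 1.441 1.782 1.985
endloop
endfacet
facet normal 0.185 -0.148 0.972
outer loop
vertex 0.853 2.276 2.172
vertex 1.441 1.782 1.985
vertex 2.049 3.105 2.071
endloop
endfacet
facet normal -0.630 -0.536 -0.563
outer loop
vertex 1.441 1.782 1.985
vertex 1.331 2.495 1.429
vertex 1.946 1.825 1.379
endloop
endfacet
facet normal 0.726 -0.371 0.579
outer loop
vertex 1.441 1.782 1.985
vertex 1.946 1.825 1.379
vertex 2.049 3.105 2.071
endloop
endfacet
facet normal -0.630 -0.536 -0.563
outer loop
vertex 1.946 1.825 1.379
vertex 1.331 2.495 1.429
vertex 1.988 2.372 0.811
endloop
endfacet
facet normal 0.997 -0.079 -0.002
outer loop
vertex 1.946 1.825 1.379
vertex 1.988 2.372 0.811
vertex 2.049 3.105 2.071
endloop
endfacet
facet normal -0.736 0.662 0.138
outer loop
vertex 2.053 -0.39 -1.011
vertex 2.265 -0.402 0.179
vertex 2.843 0.388 -0.53
endloop
endfacet
facet normal -0.433 0.749 -0.501
outer loop
vertex 2.053 -0.39 -1.011
vertex 2.843 0.388 -0.53
vertex 3.098 -0.164 -1.575
endloop
endfacet
facet normal -0.493 0.134 -0.860
outer loop
vertex 2.053 -0.39 -1.011
vertex 3.098 -0.164 -1.575
vertex 2.678 -1.296 -1.511
endloop
endfacet
facet normal -0.834 -0.332 -0.441
outer loop
vertex 2.053 -0.39 -1.011
vertex 2.678 -1.296 -1.511
vertex 2.163 -1.444 -0.427
endloop
endfacet
facet normal -0.984 -0.006 0.175
outer loop
vertex 2.053 -0.39 -1.011
vertex 2.163 -1.444 -0.427
vertex 2.265 -0.402 0.179
endloop
endfacet
facet normal 0.261 0.878 -0.400
outer loop
vertex 3.098 -0.164 -1.575
vertex 2.843 0.388 -0.53
vertex 3.957 -0.036 -0.733
endloop
endfacet
facet normal -0.229 0.738 0.635
outer loop
vertex 2.843 0.388 -0.53
vertex 2.265 -0.402 0.179
vertex 3.442 -0.184 0.351
endloop
endfacet
facet normal -0.631 -0.343 0.696
outer loop
vertex 2.265 -0.402 0.179
vertex 2.163 -1.444 -0.427
vertex 3.022 -1.316 0.415
endloop
endfacet
facet normal -0.387 -0.871 -0.303
outer loop
vertex 2.163 -1.444 -0.427
vertex 2.678 -1.296 -1.511
vertex 3.277 -1.868 -0.63
endloop
endfacet
facet normal 0.165 -0.116 -0.979
outer loop
vertex 2.678 -1.296 -1.511
vertex 3.098 -0.164 -1.575
vertex 3.855 -1.078 -1.339
endloop
endfacet
facet normal 0.834 0.332 0.441
outer loop
vertex 4.067 -1.09 -0.149
vertex 3.957 -0.036 -0.733
vertex 3.442 -0.184 0.351
endloop
endfacet
facet normal 0.493 -0.134 0.860
outer loop
vertex 4.067 -1.09 -0.149
vertex 3.442 -0.184 0.351
vertex 3.022 -1.316 0.415
endloop
endfacet
facet normal 0.433 -0.749 0.501
outer loop
vertex 4.067 -1.09 -0.149
vertex 3.022 -1.316 0.415
vertex 3.277 -1.868 -0.63
endloop
endfacet
facet normal 0.736 -0.662 -0.138
outer loop
vertex 4.067 -1.09 -0.149
vertex 3.277 -1.868 -0.63
vertex 3.855 -1.078 -1.339
endloop
endfacet
facet normal 0.984 0.006 -0.175
outer loop
vertex 4.067 -1.09 -0.149
vertex 3.855 -1.078 -1.339
vertex 3.957 -0.036 -0.733
endloop
endfacet
facet normal 0.387 0.871 0.303
outer loop
vertex 3.442 -0.184 0.351
vertex 3.957 -0.036 -0.733
vertex 2.843 0.388 -0.53
endloop
endfacet
facet normal -0.165 0.116 0.979
outer loop
vertex 3.022 -1.316 0.415
vertex 3.442 -0.184 0.351
vertex 2.265 -0.402 0.179
endloop
endfacet
facet normal -0.261 -0.878 0.400
outer loop
vertex 3.277 -1.868 -0.63
vertex 3.022 -1.316 0.415
vertex 2.163 -1.444 -0.427
endloop
endfacet
facet normal 0.229 -0.738 -0.635
outer loop
vertex 3.855 -1.078 -1.339
vertex 3.277 -1.868 -0.63
vertex 2.678 -1.296 -1.511
endloop
endfacet
facet normal 0.631 0.343 -0.696
outer loop
vertex 3.957 -0.036 -0.733
vertex 3.855 -1.078 -1.339
vertex 3.098 -0.164 -1.575
endloop
endfacet

endsolid


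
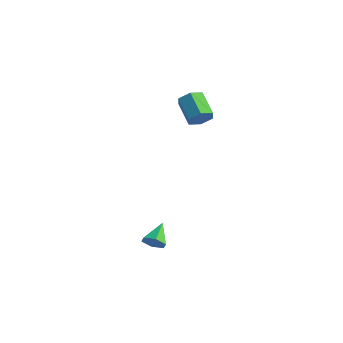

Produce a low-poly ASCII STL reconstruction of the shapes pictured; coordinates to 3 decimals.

solid 
facet normal 0.374 -0.773 -0.512
outer loop
vertex 1.747 -3.591 -4.703
vertex 1.488 -4.014 -4.253
vertex 1.128 -3.834 -4.788
endloop
endfacet
facet normal -0.225 0.779 -0.586
outer loop
vertex 1.747 -3.591 -4.703
vertex 1.128 -3.834 -4.788
vertex 0.972 -2.946 -3.547
endloop
endfacet
facet normal 0.374 -0.773 -0.512
outer loop
vertex 1.128 -3.834 -4.788
vertex 1.488 -4.014 -4.253
vertex 0.869 -4.257 -4.338
endloop
endfacet
facet normal -0.922 0.251 -0.295
outer loop
vertex 1.128 -3.834 -4.788
vertex 0.869 -4.257 -4.338
vertex 0.972 -2.946 -3.547
endloop
endfacet
facet normal 0.374 -0.774 -0.511
outer loop
vertex 0.869 -4.257 -4.338
vertex 1.488 -4.014 -4.253
vertex 1.229 -4.437 -3.802
endloop
endfacet
facet normal -0.842 -0.229 0.489
outer loop
vertex 0.869 -4.257 -4.338
vertex 1.229 -4.437 -3.802
vertex 0.972 -2.946 -3.547
endloop
endfacet
facet normal 0.375 -0.774 -0.511
outer loop
vertex 1.229 -4.437 -3.802
vertex 1.488 -4.014 -4.253
vertex 1.847 -4.194 -3.717
endloop
endfacet
facet normal -0.065 -0.179 0.982
outer loop
vertex 1.229 -4.437 -3.802
vertex 1.847 -4.194 -3.717
vertex 0.972 -2.946 -3.547
endloop
endfacet
facet normal 0.374 -0.775 -0.510
outer loop
vertex 1.847 -4.194 -3.717
vertex 1.488 -4.014 -4.253
vertex 2.106 -3.772 -4.168
endloop
endfacet
facet normal 0.633 0.350 0.691
outer loop
vertex 1.847 -4.194 -3.717
vertex 2.106 -3.772 -4.168
vertex 0.972 -2.946 -3.547
endloop
endfacet
facet normal 0.373 -0.773 -0.512
outer loop
vertex 2.106 -3.772 -4.168
vertex 1.488 -4.014 -4.253
vertex 1.747 -3.591 -4.703
endloop
endfacet
facet normal 0.553 0.828 -0.091
outer loop
vertex 2.106 -3.772 -4.168
vertex 1.747 -3.591 -4.703
vertex 0.972 -2.946 -3.547
endloop
endfacet
facet normal 0.802 -0.299 -0.516
outer loop
vertex -2.07 2.545 0.848
vertex -2.374 2.84 0.205
vertex -1.924 3.276 0.652
endloop
endfacet
facet normal 0.566 0.106 0.818
outer loop
vertex -2.07 2.545 0.848
vertex -1.924 3.276 0.652
vertex -3.362 3.026 1.679
endloop
endfacet
facet normal 0.566 0.106 0.818
outer loop
vertex -3.362 3.026 1.679
vertex -1.924 3.276 0.652
vertex -3.216 3.756 1.483
endloop
endfacet
facet normal -0.803 0.299 0.516
outer loop
vertex -3.362 3.026 1.679
vertex -3.216 3.756 1.483
vertex -3.666 3.32 1.035
endloop
endfacet
facet normal 0.803 -0.299 -0.516
outer loop
vertex -1.924 3.276 0.652
vertex -2.374 2.84 0.205
vertex -2.228 3.57 0.009
endloop
endfacet
facet normal 0.446 0.875 0.189
outer loop
vertex -1.924 3.276 0.652
vertex -2.228 3.57 0.009
vertex -3.216 3.756 1.483
endloop
endfacet
facet normal 0.447 0.874 0.189
outer loop
vertex -3.216 3.756 1.483
vertex -2.228 3.57 0.009
vertex -3.521 4.051 0.84
endloop
endfacet
facet normal -0.803 0.297 0.517
outer loop
vertex -3.216 3.756 1.483
vertex -3.521 4.051 0.84
vertex -3.666 3.32 1.035
endloop
endfacet
facet normal 0.803 -0.299 -0.516
outer loop
vertex -2.228 3.57 0.009
vertex -2.374 2.84 0.205
vertex -2.678 3.134 -0.439
endloop
endfacet
facet normal -0.118 0.768 -0.629
outer loop
vertex -2.228 3.57 0.009
vertex -2.678 3.134 -0.439
vertex -3.521 4.051 0.84
endloop
endfacet
facet normal -0.119 0.768 -0.629
outer loop
vertex -3.521 4.051 0.84
vertex -2.678 3.134 -0.439
vertex -3.97 3.615 0.392
endloop
endfacet
facet normal -0.803 0.297 0.516
outer loop
vertex -3.521 4.051 0.84
vertex -3.97 3.615 0.392
vertex -3.666 3.32 1.035
endloop
endfacet
facet normal 0.803 -0.299 -0.516
outer loop
vertex -2.678 3.134 -0.439
vertex -2.374 2.84 0.205
vertex -2.824 2.404 -0.243
endloop
endfacet
facet normal -0.566 -0.106 -0.818
outer loop
vertex -2.678 3.134 -0.439
vertex -2.824 2.404 -0.243
vertex -3.97 3.615 0.392
endloop
endfacet
facet normal -0.566 -0.106 -0.818
outer loop
vertex -3.97 3.615 0.392
vertex -2.824 2.404 -0.243
vertex -4.116 2.884 0.588
endloop
endfacet
facet normal -0.802 0.299 0.516
outer loop
vertex -3.97 3.615 0.392
vertex -4.116 2.884 0.588
vertex -3.666 3.32 1.035
endloop
endfacet
facet normal 0.803 -0.297 -0.517
outer loop
vertex -2.824 2.404 -0.243
vertex -2.374 2.84 0.205
vertex -2.519 2.109 0.4
endloop
endfacet
facet normal -0.447 -0.874 -0.189
outer loop
vertex -2.824 2.404 -0.243
vertex -2.519 2.109 0.4
vertex -4.116 2.884 0.588
endloop
endfacet
facet normal -0.447 -0.875 -0.189
outer loop
vertex -4.116 2.884 0.588
vertex -2.519 2.109 0.4
vertex -3.812 2.59 1.231
endloop
endfacet
facet normal -0.803 0.299 0.516
outer loop
vertex -4.116 2.884 0.588
vertex -3.812 2.59 1.231
vertex -3.666 3.32 1.035
endloop
endfacet
facet normal 0.803 -0.297 -0.516
outer loop
vertex -2.519 2.109 0.4
vertex -2.374 2.84 0.205
vertex -2.07 2.545 0.848
endloop
endfacet
facet normal 0.118 -0.768 0.629
outer loop
vertex -2.519 2.109 0.4
vertex -2.07 2.545 0.848
vertex -3.812 2.59 1.231
endloop
endfacet
facet normal 0.118 -0.768 0.629
outer loop
vertex -3.812 2.59 1.231
vertex -2.07 2.545 0.848
vertex -3.362 3.026 1.679
endloop
endfacet
facet normal -0.803 0.299 0.516
outer loop
vertex -3.812 2.59 1.231
vertex -3.362 3.026 1.679
vertex -3.666 3.32 1.035
endloop
endfacet

endsolid
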